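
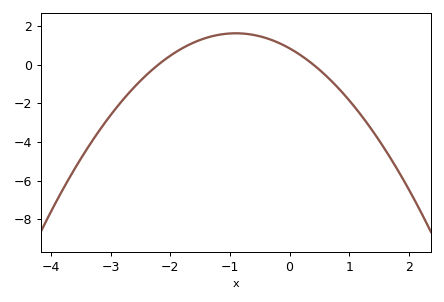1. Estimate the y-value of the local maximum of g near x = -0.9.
1.62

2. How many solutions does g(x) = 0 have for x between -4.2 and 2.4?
2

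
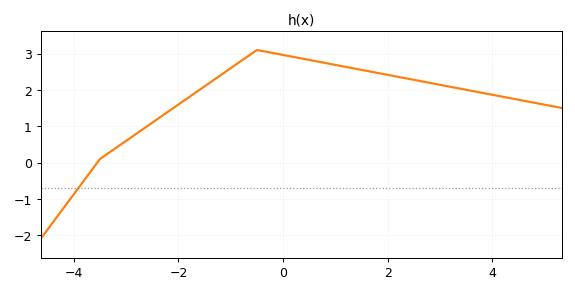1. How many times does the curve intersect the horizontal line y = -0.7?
1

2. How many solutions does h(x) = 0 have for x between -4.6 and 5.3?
1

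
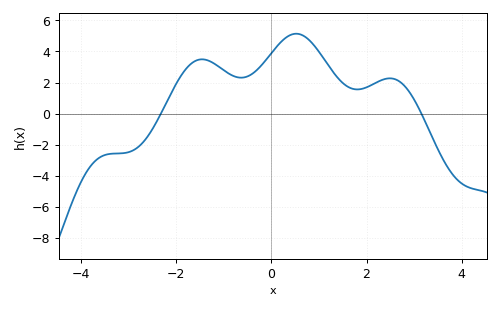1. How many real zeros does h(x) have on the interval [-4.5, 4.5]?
2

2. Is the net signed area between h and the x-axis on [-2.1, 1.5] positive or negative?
positive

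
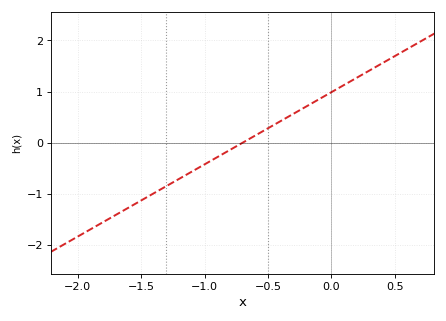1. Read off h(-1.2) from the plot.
-0.7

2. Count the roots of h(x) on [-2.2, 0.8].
1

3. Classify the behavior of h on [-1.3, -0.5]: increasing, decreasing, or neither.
increasing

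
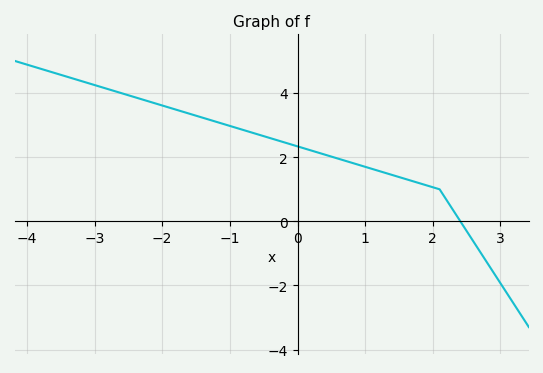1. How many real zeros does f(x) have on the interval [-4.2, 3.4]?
1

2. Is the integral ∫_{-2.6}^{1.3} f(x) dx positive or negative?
positive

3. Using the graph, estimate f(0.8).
1.83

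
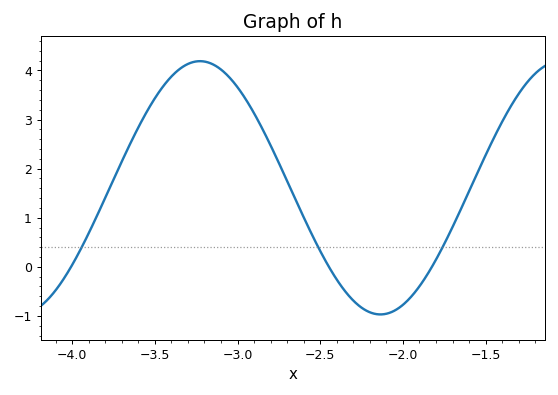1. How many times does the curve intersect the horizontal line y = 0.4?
3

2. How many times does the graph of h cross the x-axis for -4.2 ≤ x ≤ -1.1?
3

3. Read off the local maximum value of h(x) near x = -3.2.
4.2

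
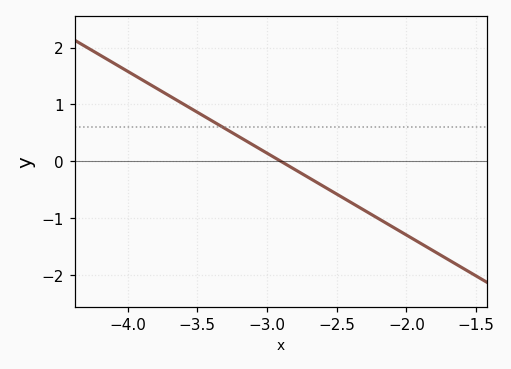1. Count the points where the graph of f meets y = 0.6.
1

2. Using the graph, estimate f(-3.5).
0.864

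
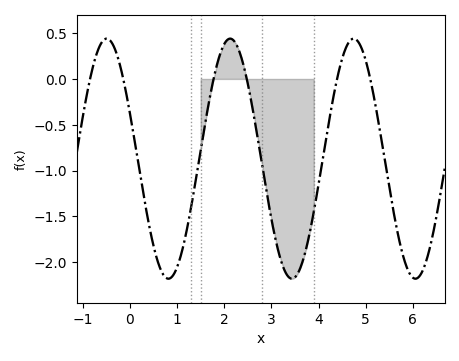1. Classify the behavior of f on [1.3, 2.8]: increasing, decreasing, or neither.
neither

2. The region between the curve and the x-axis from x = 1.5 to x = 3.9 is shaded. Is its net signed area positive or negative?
negative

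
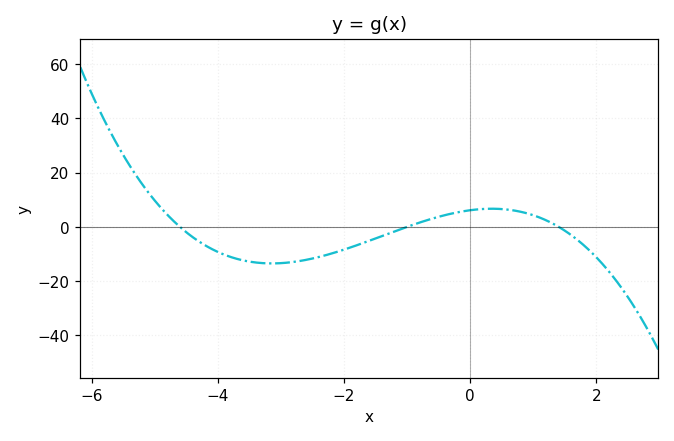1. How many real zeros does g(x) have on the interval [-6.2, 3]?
3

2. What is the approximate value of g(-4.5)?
-2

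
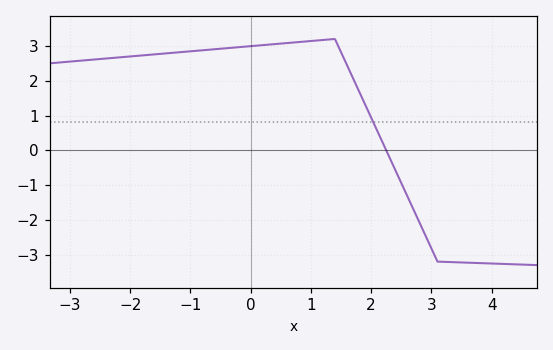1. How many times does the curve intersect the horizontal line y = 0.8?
1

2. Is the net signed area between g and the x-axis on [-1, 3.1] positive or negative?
positive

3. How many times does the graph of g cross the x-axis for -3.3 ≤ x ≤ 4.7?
1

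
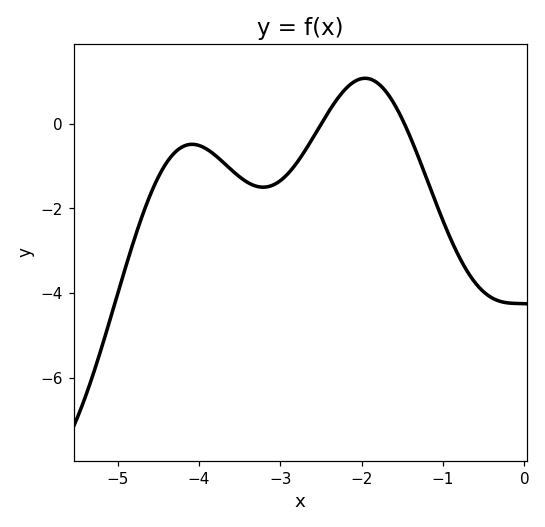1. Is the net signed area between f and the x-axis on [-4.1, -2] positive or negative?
negative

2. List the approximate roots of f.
-2.5, -1.5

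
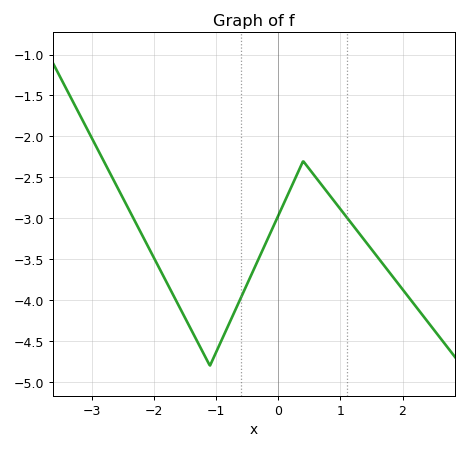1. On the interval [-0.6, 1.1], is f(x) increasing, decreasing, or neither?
neither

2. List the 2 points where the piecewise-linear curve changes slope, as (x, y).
(-1.1, -4.8); (0.4, -2.3)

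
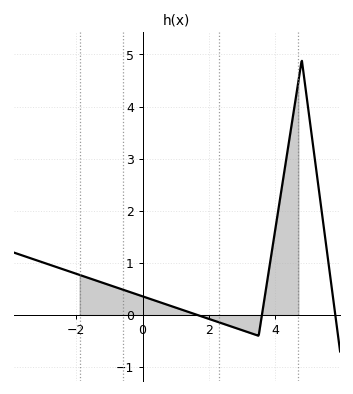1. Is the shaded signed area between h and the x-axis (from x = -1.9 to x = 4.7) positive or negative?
positive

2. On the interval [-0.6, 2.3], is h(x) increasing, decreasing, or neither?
decreasing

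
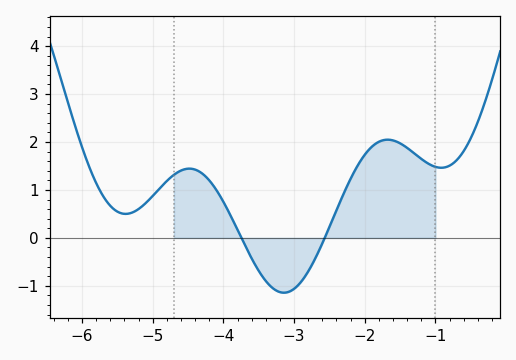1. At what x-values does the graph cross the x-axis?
-3.75, -2.57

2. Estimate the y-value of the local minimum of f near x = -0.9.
1.46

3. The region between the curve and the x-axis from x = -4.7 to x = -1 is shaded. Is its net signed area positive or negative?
positive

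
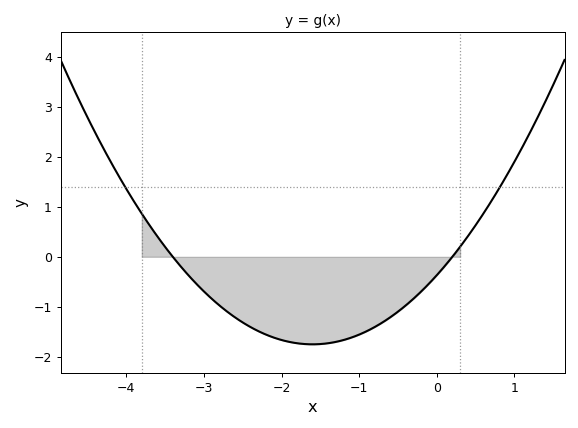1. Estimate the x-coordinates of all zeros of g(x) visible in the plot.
-3.4, 0.2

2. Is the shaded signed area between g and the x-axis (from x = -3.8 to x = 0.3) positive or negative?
negative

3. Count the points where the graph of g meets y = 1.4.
2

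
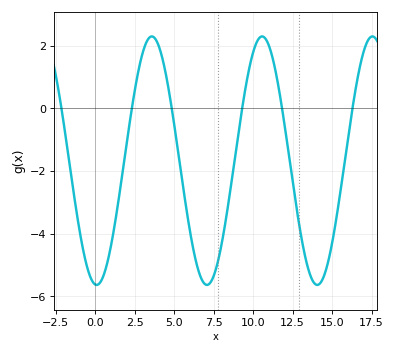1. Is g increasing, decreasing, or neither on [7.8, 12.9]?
neither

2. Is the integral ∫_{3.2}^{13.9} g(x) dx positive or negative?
negative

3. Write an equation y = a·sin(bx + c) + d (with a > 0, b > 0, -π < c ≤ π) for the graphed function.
y = 3.97sin(0.9x - 1.7) - 1.67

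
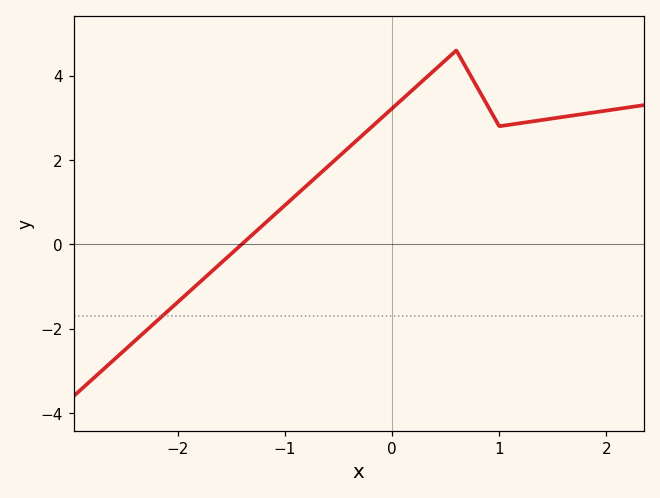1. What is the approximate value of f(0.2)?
3.68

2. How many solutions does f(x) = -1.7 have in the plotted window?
1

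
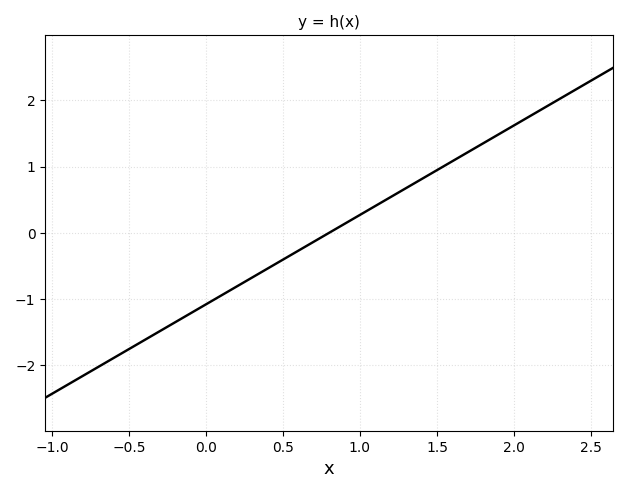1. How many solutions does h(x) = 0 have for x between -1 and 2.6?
1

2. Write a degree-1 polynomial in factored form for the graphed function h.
y = 1.35(x - 0.8)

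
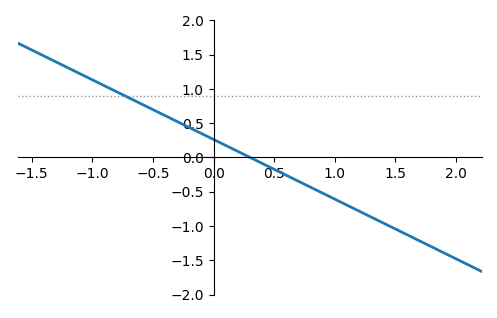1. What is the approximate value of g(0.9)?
-0.522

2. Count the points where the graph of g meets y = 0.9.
1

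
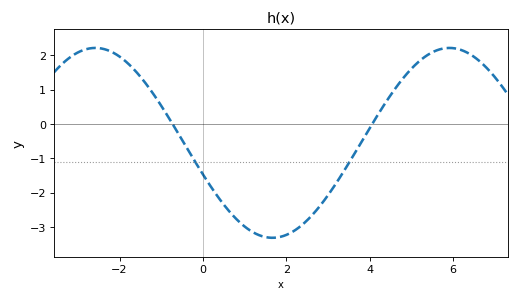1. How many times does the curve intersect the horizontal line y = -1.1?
2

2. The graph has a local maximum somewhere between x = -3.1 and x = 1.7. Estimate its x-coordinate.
-2.58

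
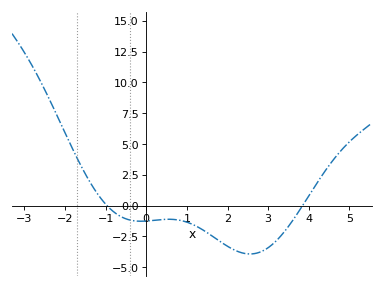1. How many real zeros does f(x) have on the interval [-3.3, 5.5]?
2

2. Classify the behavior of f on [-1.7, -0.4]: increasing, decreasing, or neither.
decreasing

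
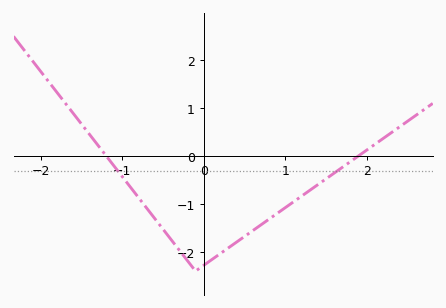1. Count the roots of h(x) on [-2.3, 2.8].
2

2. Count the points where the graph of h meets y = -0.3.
2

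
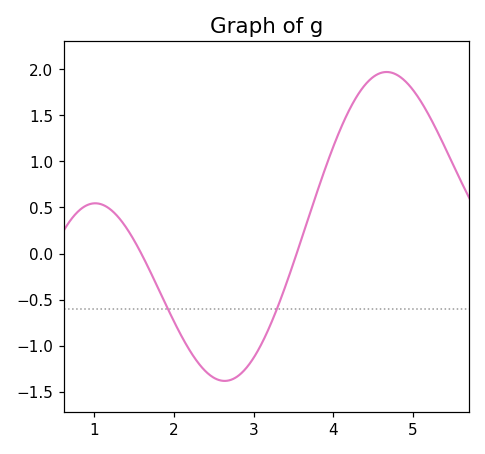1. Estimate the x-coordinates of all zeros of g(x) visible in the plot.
1.6, 3.5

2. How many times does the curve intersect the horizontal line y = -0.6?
2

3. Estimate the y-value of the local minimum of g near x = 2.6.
-1.4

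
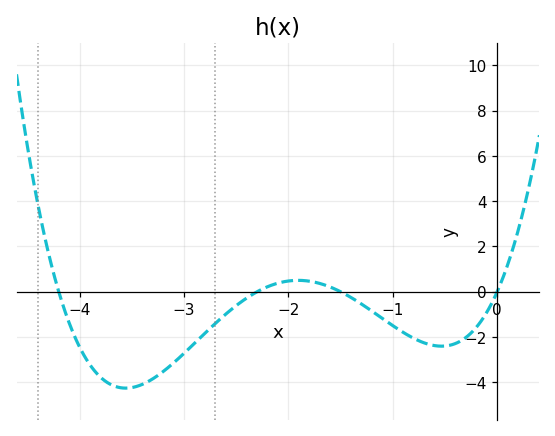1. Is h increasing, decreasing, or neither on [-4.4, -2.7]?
neither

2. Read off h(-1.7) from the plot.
0.367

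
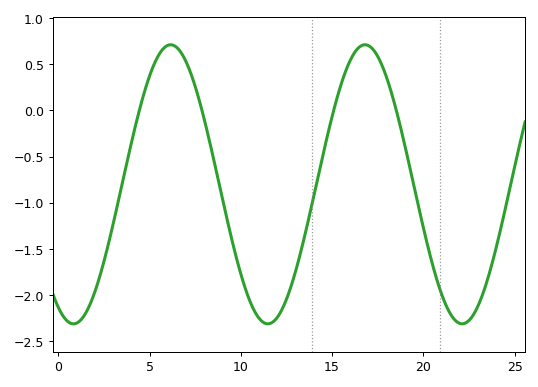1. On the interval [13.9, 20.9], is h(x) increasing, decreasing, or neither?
neither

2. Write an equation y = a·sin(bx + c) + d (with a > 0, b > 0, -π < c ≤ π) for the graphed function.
y = 1.51sin(0.59x - 2.1) - 0.8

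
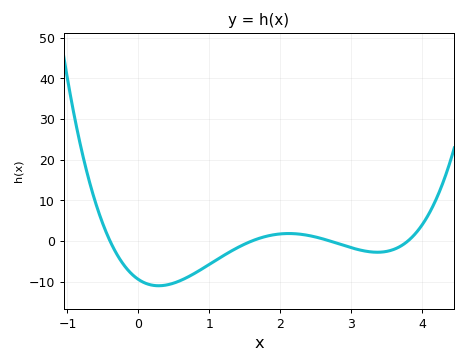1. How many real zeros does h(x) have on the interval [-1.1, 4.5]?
4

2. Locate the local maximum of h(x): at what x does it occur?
2.1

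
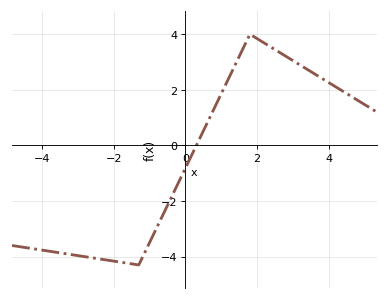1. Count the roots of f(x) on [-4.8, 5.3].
1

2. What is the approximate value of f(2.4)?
3.53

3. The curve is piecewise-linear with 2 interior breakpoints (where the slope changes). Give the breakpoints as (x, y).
(-1.3, -4.3); (1.8, 4)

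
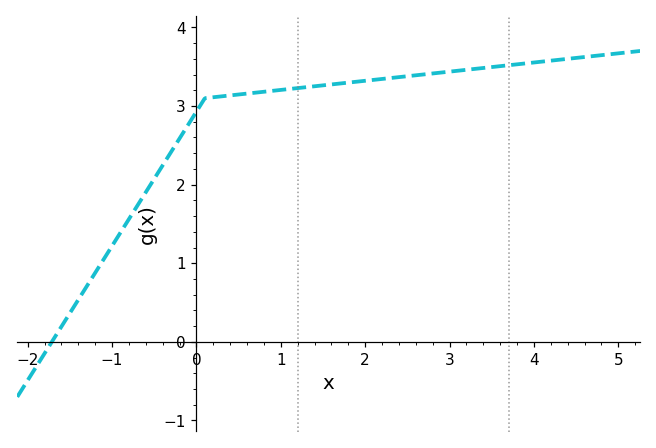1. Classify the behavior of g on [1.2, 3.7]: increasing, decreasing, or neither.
increasing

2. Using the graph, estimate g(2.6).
3.4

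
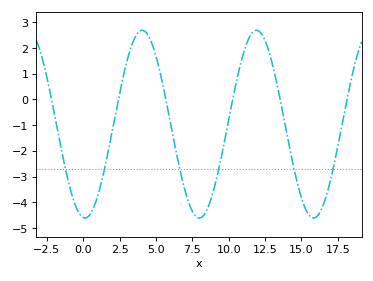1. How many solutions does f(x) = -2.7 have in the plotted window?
6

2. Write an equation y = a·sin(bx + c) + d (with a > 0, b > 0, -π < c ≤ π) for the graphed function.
y = 3.65sin(0.8x - 1.67) - 0.96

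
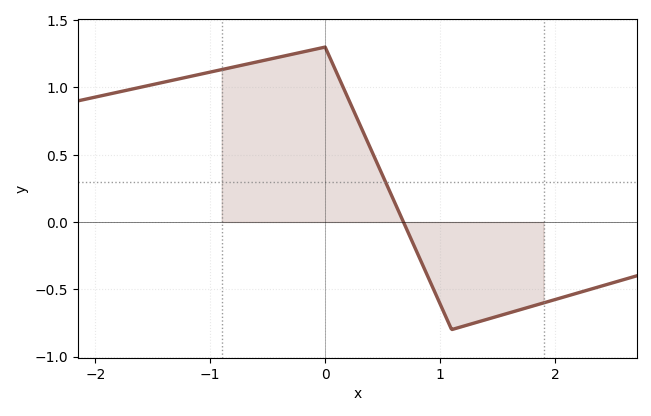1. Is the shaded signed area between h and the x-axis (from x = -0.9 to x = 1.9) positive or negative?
positive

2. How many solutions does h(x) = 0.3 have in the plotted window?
1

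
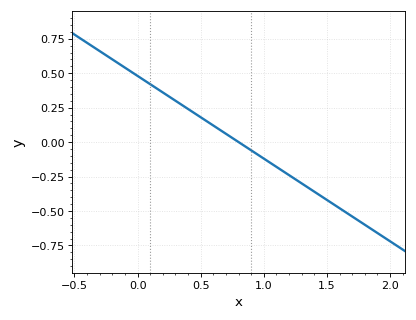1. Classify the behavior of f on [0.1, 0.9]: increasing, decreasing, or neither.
decreasing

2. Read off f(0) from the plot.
0.48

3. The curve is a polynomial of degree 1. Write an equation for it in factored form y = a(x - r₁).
y = -0.6(x - 0.8)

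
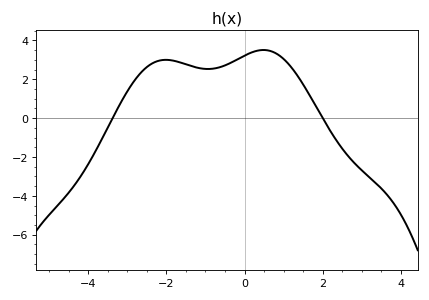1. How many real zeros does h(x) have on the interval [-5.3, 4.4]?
2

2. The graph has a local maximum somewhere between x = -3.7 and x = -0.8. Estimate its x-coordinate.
-2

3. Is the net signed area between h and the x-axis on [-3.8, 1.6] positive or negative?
positive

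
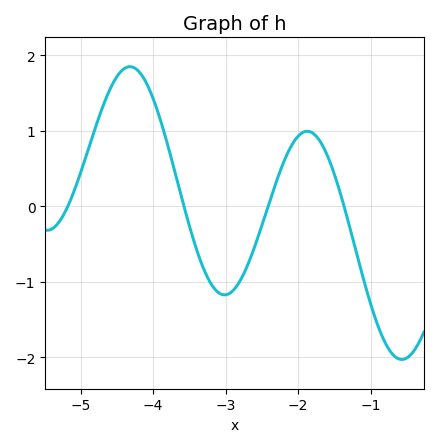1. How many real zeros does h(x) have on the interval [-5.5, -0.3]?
4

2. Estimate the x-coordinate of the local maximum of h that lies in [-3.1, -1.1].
-1.87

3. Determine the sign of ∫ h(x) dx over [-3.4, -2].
negative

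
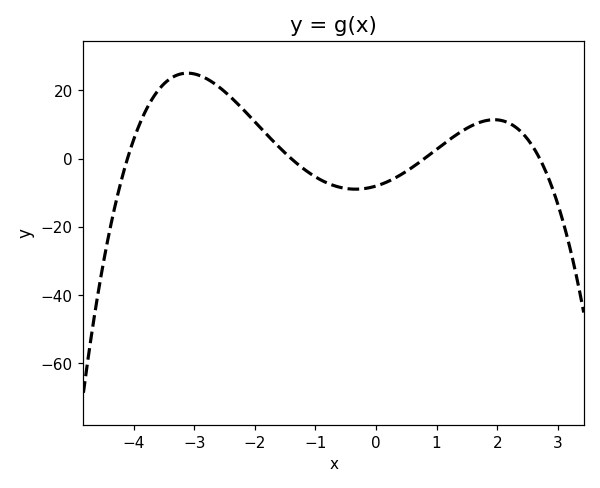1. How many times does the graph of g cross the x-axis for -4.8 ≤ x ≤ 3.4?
4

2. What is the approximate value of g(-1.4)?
0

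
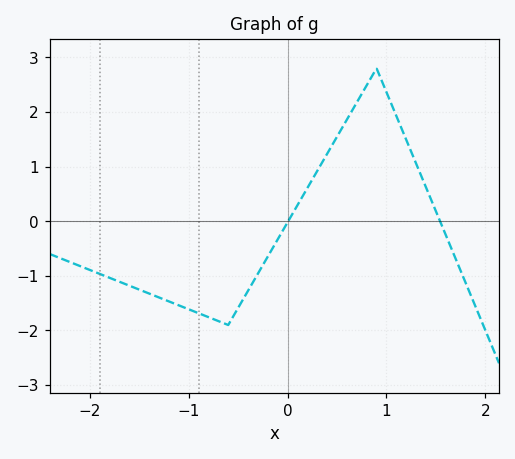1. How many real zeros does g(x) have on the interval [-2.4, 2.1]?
2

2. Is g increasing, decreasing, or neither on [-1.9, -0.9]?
decreasing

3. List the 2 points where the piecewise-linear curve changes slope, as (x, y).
(-0.6, -1.9); (0.9, 2.8)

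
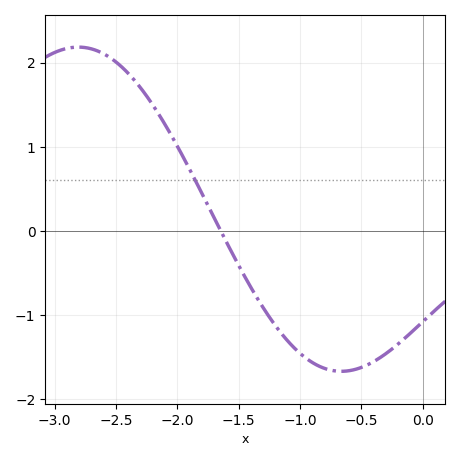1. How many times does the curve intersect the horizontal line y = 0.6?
1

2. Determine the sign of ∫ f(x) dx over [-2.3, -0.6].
negative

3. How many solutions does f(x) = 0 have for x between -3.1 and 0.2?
1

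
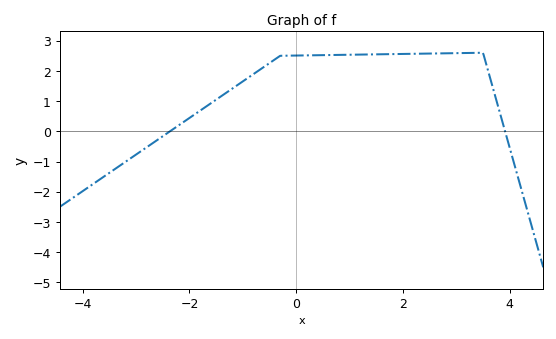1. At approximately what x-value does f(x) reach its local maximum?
3.5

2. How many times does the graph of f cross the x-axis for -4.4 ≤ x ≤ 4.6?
2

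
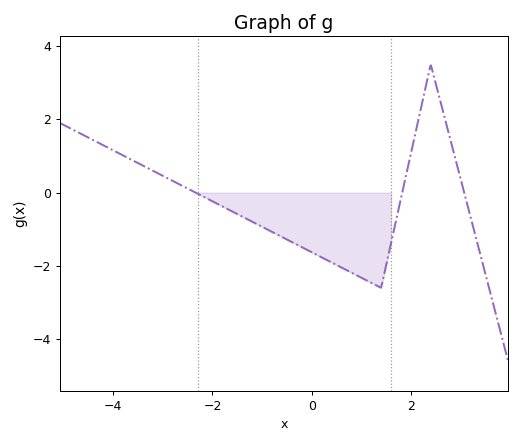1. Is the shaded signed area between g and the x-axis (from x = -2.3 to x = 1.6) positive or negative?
negative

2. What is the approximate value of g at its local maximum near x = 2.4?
3.49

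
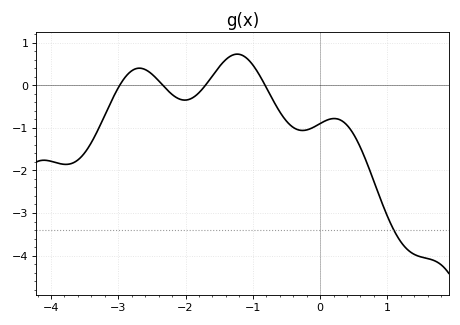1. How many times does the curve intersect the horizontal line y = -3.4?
1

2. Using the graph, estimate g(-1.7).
0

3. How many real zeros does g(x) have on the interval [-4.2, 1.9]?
4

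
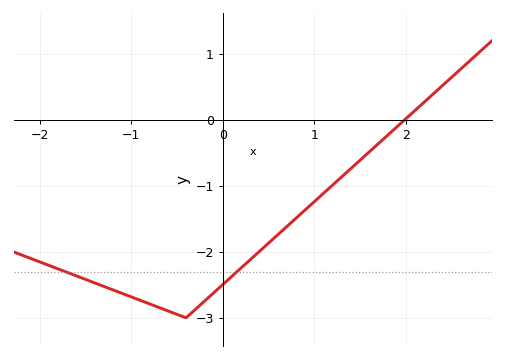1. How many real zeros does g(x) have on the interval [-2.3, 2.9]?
1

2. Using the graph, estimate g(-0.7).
-2.84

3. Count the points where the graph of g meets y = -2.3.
2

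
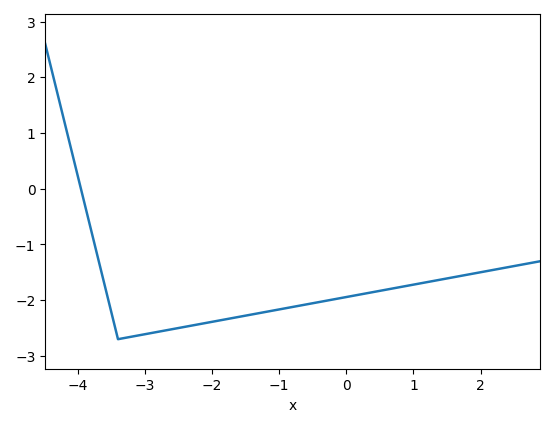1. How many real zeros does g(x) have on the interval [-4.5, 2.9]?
1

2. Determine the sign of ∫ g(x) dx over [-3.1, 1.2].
negative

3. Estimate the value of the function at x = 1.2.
-1.7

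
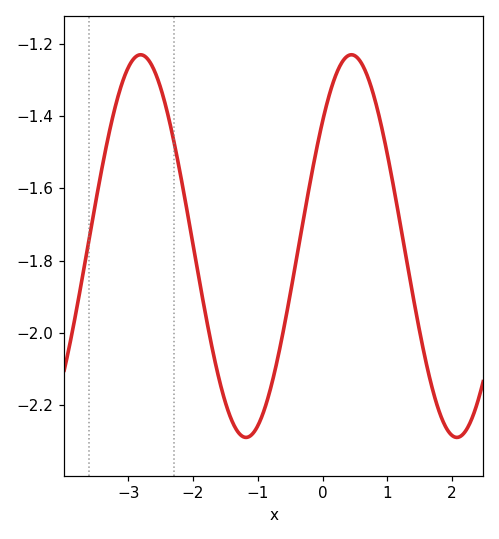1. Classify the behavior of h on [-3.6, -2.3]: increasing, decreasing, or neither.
neither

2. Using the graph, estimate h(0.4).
-1.24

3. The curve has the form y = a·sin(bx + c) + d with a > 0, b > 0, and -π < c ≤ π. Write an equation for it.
y = 0.53sin(1.9x + 0.71) - 1.76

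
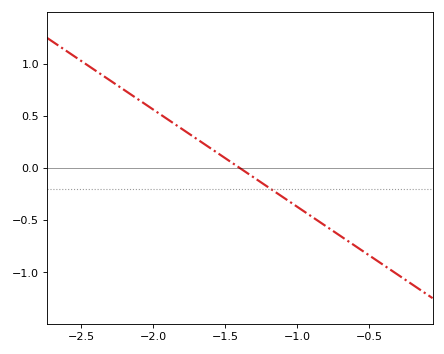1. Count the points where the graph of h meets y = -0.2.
1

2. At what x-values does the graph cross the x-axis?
-1.4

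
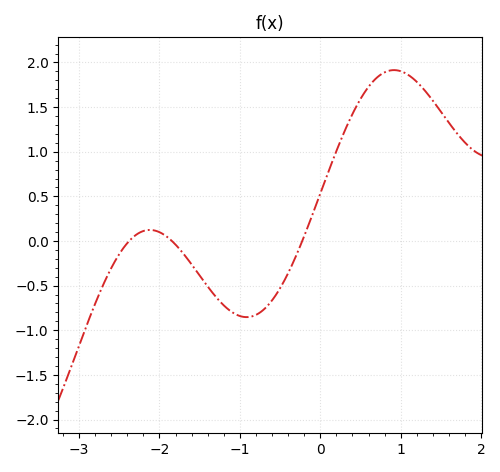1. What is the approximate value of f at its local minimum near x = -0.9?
-0.85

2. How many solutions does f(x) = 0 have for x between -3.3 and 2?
3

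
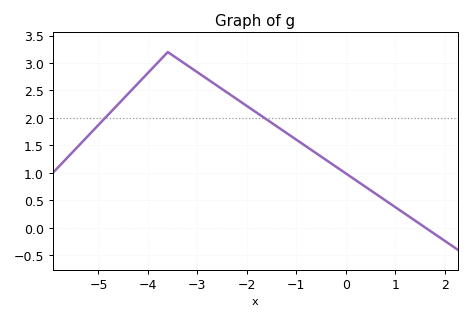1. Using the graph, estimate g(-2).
2.2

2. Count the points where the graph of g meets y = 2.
2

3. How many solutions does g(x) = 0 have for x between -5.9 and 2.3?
1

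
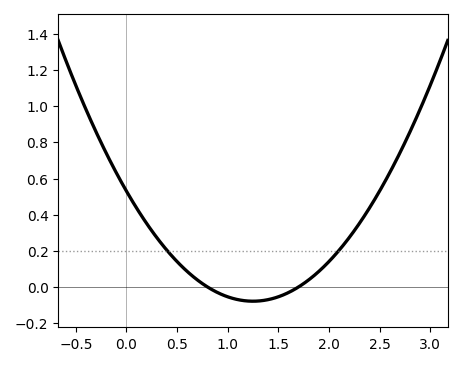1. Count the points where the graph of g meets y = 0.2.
2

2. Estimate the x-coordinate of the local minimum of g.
1.25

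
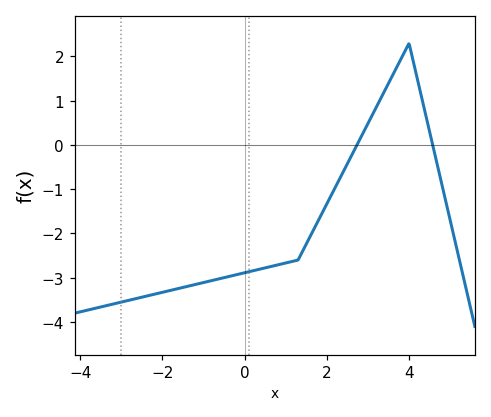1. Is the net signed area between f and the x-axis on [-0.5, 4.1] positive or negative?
negative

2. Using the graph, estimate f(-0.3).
-3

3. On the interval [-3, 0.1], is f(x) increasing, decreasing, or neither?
increasing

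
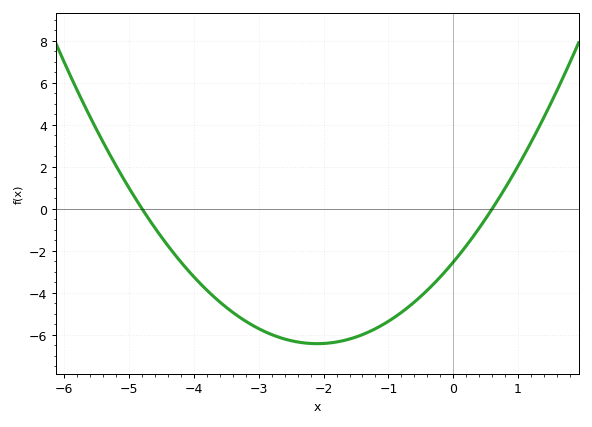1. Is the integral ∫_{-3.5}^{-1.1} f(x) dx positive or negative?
negative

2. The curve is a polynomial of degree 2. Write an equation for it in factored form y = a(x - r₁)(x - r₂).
y = 0.88(x + 4.8)(x - 0.6)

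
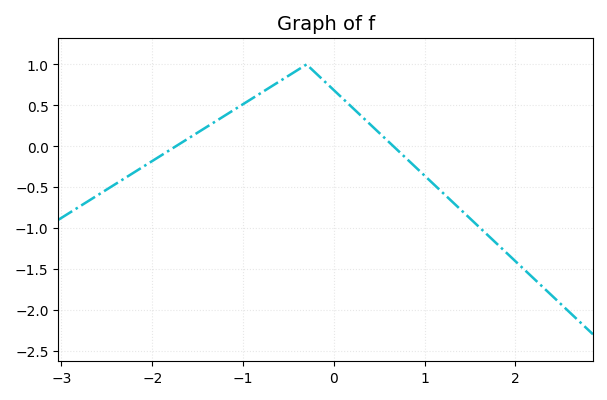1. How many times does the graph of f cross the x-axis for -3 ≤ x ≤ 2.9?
2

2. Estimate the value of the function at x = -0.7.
0.722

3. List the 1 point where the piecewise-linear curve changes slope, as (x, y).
(-0.3, 1)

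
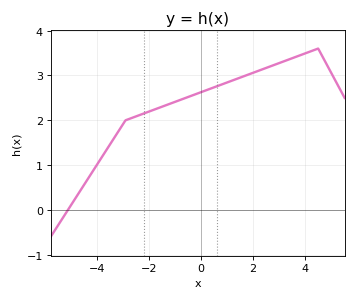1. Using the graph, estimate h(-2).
2.19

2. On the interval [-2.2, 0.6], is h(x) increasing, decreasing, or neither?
increasing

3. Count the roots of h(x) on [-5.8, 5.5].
1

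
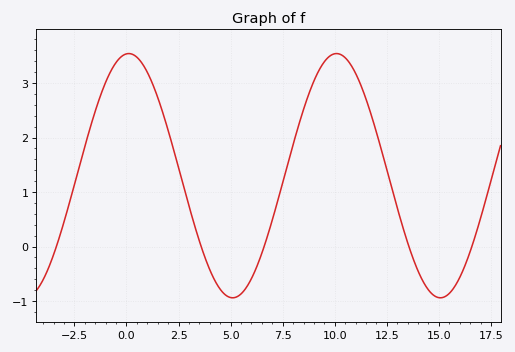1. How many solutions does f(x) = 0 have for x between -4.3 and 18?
5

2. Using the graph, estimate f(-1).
3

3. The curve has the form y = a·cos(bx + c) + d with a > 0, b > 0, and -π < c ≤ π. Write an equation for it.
y = 2.24cos(0.63x - 0.07) + 1.3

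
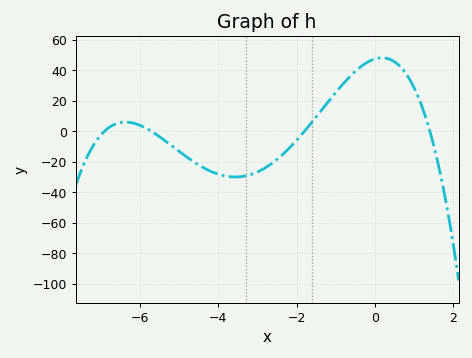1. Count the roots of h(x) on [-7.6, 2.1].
4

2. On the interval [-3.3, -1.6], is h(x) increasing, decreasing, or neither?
increasing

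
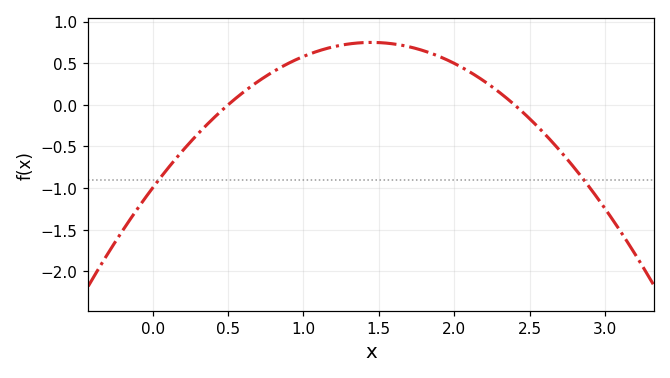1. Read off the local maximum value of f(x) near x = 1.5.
0.75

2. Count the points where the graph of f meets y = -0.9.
2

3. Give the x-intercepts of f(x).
0.5, 2.4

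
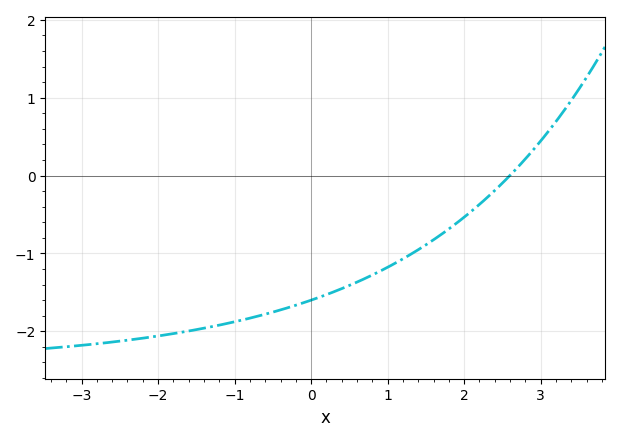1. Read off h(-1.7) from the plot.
-2.01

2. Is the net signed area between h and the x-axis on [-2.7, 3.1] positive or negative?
negative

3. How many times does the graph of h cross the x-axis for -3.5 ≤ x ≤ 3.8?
1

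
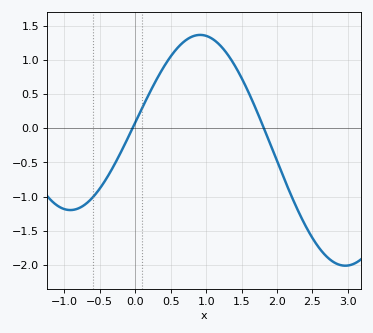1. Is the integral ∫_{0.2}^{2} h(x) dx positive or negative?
positive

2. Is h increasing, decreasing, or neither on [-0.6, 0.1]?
increasing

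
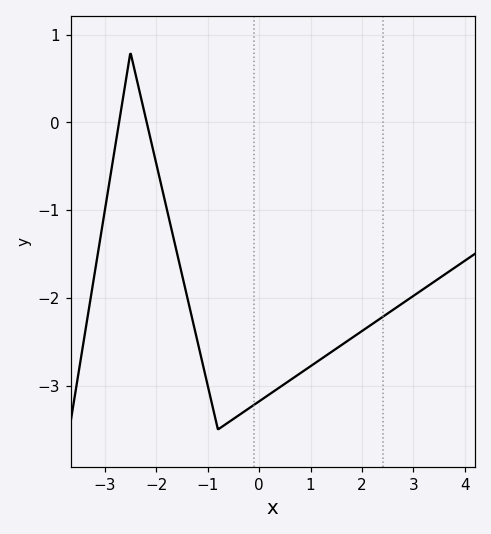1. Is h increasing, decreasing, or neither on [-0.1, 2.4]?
increasing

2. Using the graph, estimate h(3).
-2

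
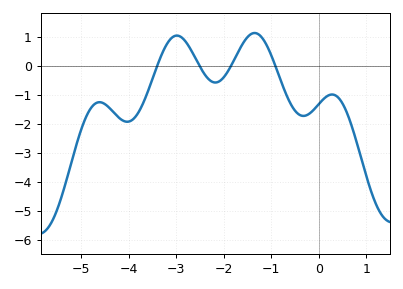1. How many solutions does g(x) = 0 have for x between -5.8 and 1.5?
4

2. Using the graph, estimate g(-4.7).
-1.31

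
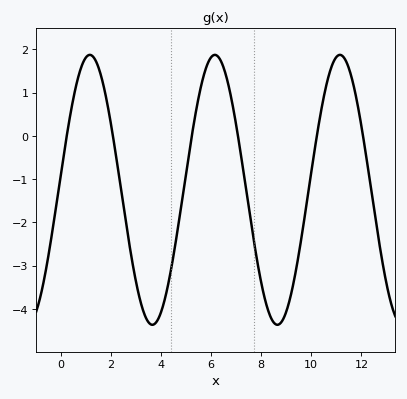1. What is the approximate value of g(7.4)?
-1.25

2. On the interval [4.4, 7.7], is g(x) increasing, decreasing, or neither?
neither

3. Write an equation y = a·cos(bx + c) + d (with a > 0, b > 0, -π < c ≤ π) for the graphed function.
y = 3.12cos(1.26x - 1.47) - 1.25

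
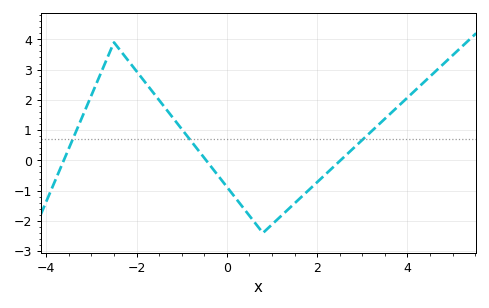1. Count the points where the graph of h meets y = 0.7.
3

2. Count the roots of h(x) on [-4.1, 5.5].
3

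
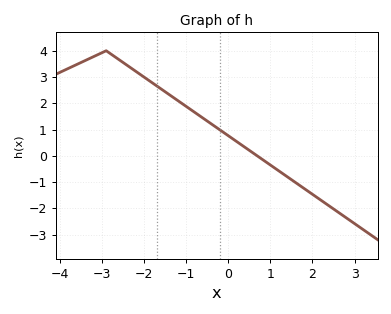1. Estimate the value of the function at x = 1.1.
-0.5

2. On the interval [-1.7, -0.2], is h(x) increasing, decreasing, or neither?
decreasing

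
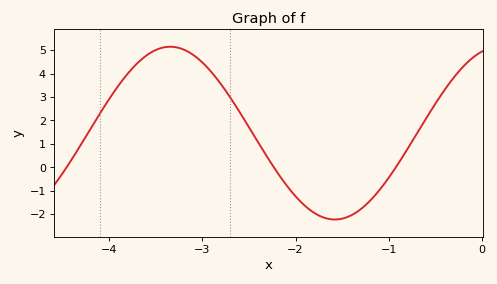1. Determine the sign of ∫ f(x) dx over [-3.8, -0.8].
positive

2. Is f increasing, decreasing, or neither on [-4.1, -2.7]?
neither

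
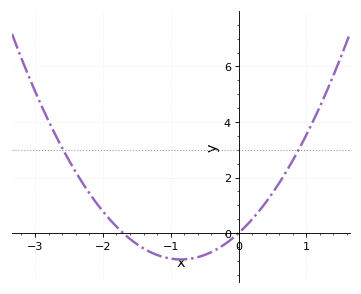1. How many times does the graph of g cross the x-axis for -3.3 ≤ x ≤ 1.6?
2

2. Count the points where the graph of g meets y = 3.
2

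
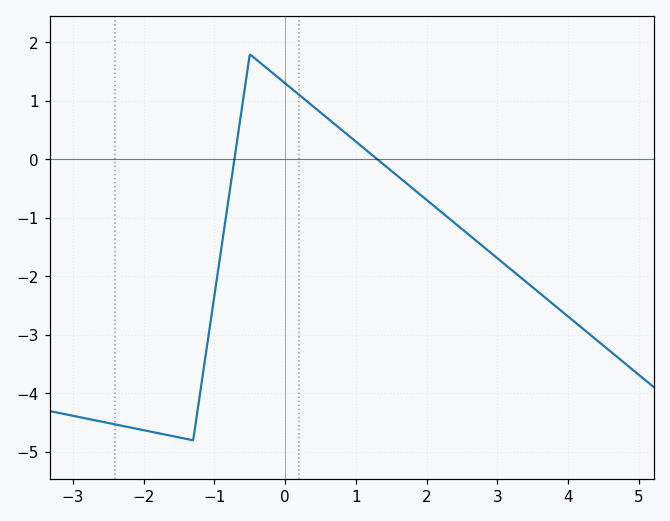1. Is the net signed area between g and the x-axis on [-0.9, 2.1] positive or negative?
positive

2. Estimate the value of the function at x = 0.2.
1.1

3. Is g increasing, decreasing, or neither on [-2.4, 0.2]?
neither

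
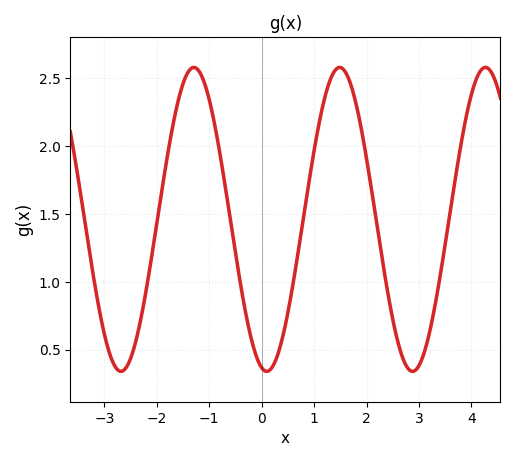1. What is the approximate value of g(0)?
0.35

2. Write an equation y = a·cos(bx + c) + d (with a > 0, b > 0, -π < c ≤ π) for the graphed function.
y = 1.12cos(2.3x + 2.9) + 1.46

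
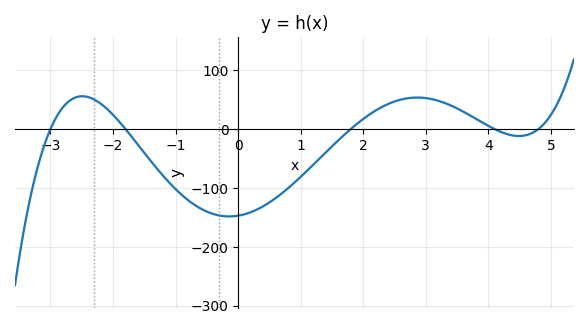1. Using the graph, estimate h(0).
-150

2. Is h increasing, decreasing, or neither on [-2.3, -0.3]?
decreasing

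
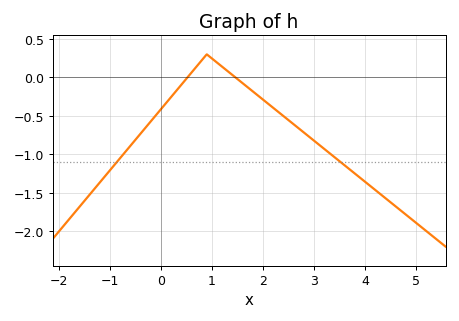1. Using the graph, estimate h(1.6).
-0.05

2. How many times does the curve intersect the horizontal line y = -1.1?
2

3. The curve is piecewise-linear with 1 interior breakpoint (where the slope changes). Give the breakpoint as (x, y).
(0.9, 0.3)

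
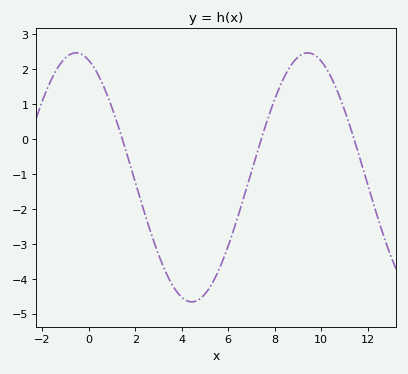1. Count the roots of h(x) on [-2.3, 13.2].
3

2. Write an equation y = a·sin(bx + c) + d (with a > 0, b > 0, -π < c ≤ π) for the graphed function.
y = 3.56sin(0.63x + 1.92) - 1.1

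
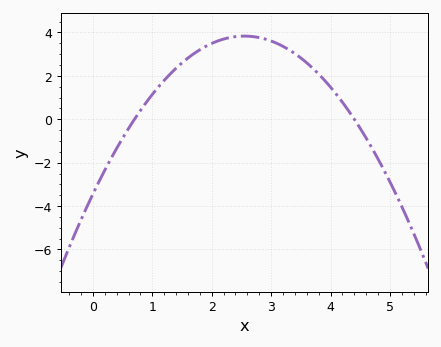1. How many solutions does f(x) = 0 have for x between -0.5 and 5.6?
2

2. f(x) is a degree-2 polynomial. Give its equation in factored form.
y = -1.12(x - 0.7)(x - 4.4)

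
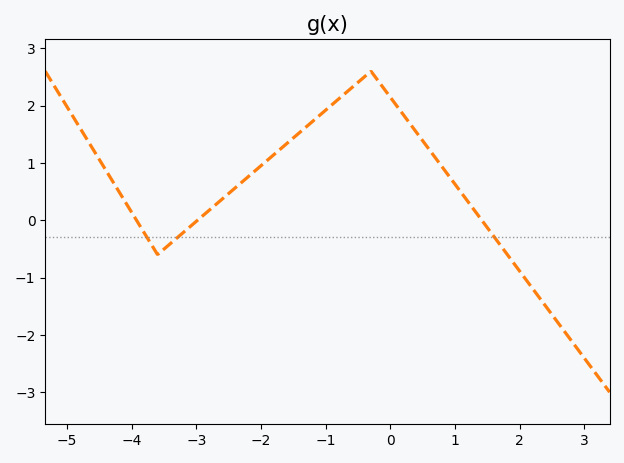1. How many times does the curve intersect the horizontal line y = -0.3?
3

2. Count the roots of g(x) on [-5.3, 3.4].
3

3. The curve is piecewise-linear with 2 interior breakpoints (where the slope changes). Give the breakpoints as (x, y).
(-3.6, -0.6); (-0.3, 2.6)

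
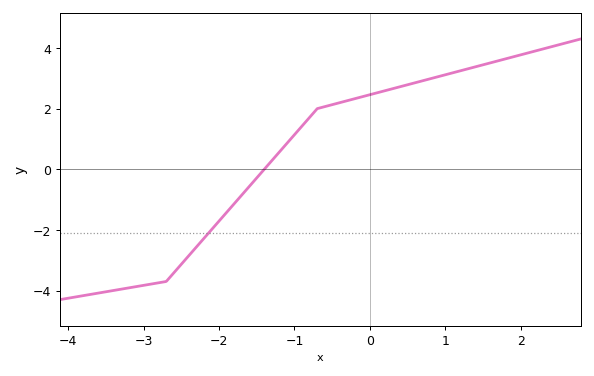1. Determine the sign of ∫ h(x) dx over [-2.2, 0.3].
positive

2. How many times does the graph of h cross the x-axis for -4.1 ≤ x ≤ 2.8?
1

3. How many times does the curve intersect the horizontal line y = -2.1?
1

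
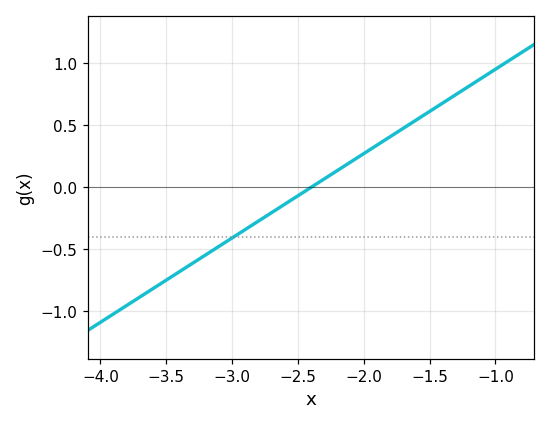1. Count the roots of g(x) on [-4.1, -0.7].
1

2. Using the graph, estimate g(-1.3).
0.75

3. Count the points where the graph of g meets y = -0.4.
1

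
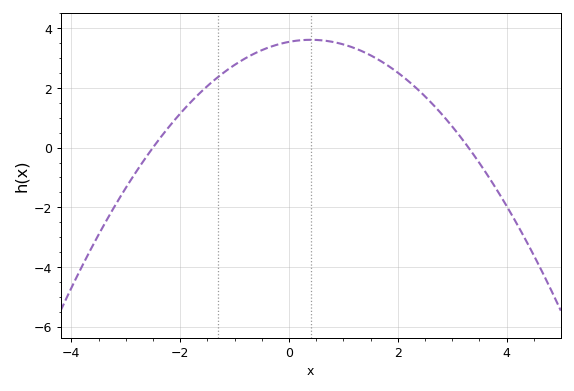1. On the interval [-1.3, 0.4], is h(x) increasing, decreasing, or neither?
increasing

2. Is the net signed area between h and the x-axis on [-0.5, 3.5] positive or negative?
positive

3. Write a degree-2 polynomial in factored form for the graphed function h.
y = -0.43(x + 2.5)(x - 3.3)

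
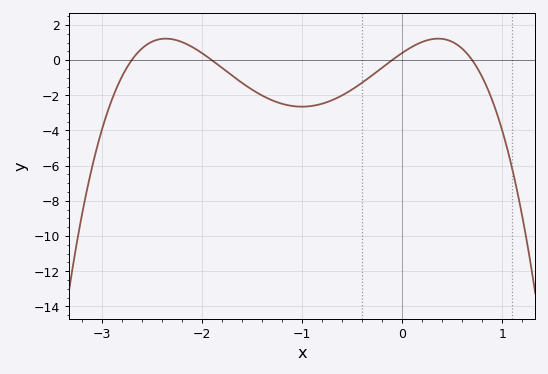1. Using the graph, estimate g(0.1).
0.759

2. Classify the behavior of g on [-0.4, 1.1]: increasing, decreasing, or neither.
neither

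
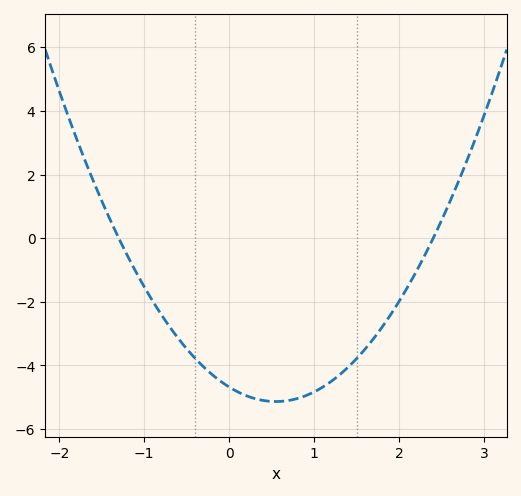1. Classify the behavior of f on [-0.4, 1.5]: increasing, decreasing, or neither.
neither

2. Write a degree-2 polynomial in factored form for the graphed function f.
y = 1.5(x + 1.3)(x - 2.4)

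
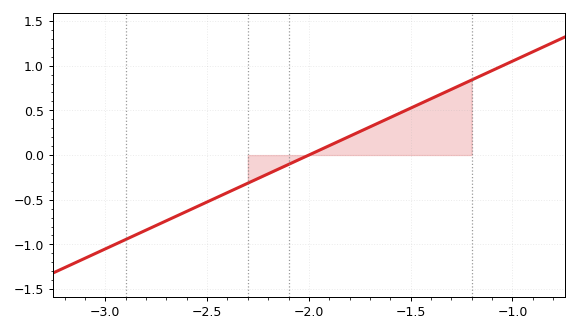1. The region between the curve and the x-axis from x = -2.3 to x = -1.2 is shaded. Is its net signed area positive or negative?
positive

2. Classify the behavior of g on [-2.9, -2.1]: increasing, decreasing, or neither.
increasing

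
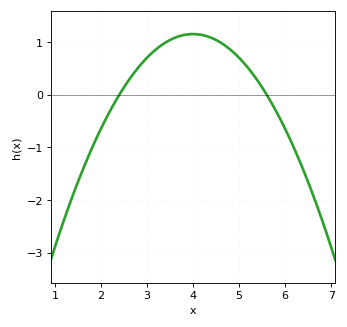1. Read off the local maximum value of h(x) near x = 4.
1.15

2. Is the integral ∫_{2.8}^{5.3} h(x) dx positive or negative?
positive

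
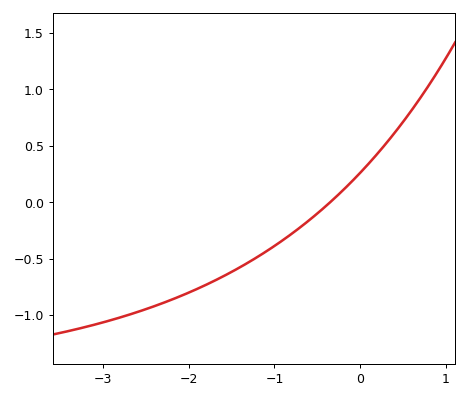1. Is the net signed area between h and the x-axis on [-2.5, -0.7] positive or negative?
negative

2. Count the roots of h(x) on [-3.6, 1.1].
1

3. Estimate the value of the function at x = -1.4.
-0.6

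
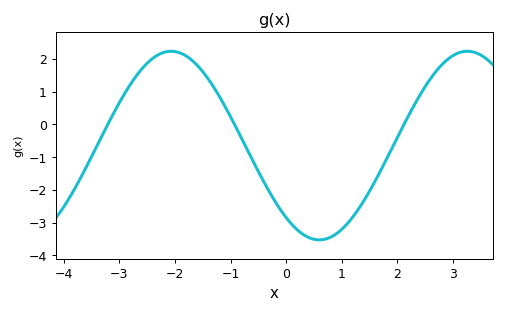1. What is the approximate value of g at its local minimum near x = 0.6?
-3.53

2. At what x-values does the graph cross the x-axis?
-3.21, -0.931, 2.12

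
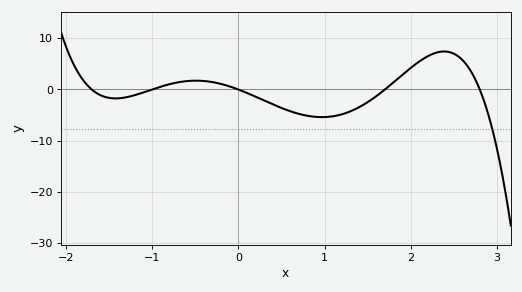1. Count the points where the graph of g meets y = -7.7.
1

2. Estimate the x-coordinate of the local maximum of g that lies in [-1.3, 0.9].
-0.491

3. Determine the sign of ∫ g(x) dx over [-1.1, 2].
negative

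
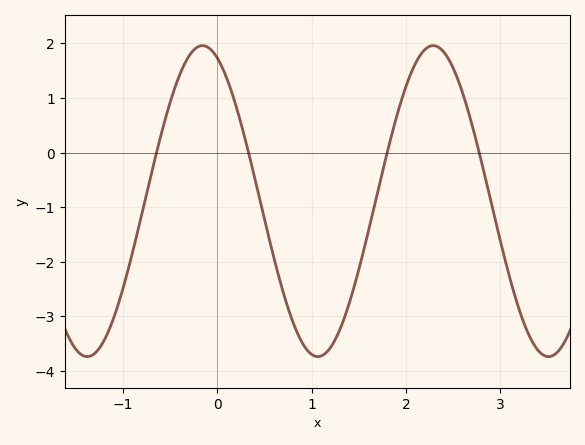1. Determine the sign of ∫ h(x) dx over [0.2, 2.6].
negative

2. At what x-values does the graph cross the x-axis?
-0.6, 0.3, 1.8, 2.8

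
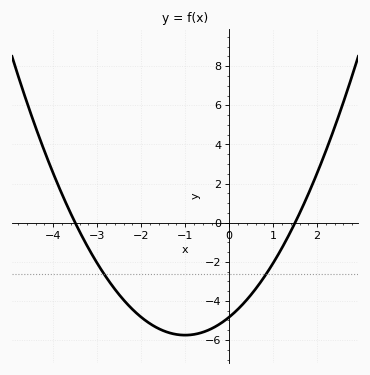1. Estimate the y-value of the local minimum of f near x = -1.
-5.75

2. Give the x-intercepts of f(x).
-3.5, 1.5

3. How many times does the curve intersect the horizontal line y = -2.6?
2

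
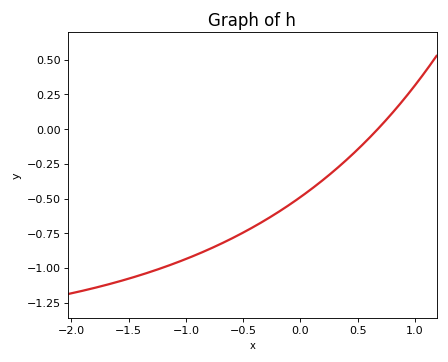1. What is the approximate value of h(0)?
-0.48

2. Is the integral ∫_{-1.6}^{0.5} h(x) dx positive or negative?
negative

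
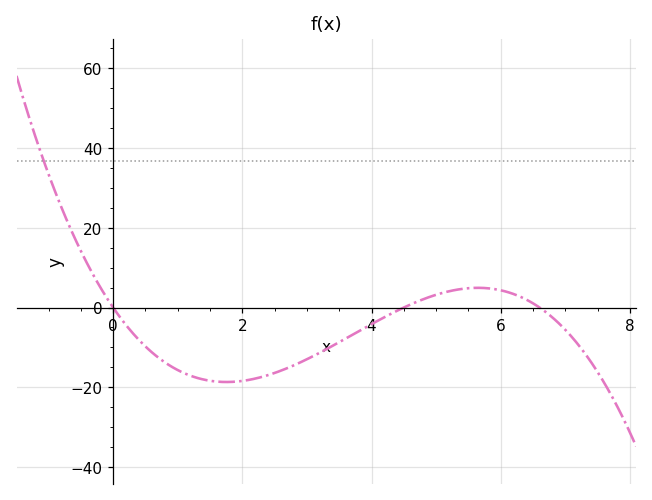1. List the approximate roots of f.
0, 4.5, 6.6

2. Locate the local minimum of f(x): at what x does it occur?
1.75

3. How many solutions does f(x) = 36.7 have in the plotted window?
1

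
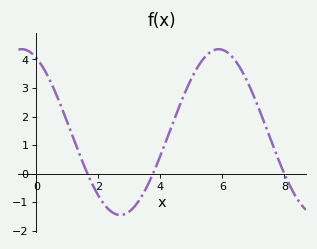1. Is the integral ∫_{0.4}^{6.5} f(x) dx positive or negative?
positive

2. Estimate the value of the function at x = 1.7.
-0.1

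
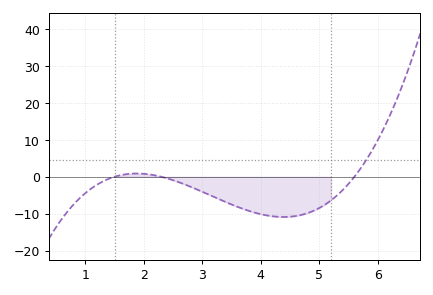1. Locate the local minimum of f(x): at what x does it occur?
4.4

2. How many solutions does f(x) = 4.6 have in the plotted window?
1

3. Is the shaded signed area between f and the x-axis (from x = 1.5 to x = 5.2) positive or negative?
negative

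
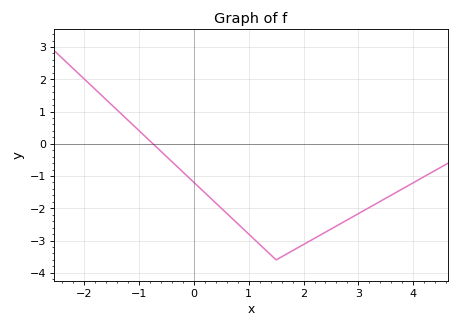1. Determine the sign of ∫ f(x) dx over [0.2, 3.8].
negative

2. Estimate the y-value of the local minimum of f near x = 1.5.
-3.6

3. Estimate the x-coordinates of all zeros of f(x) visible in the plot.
-0.7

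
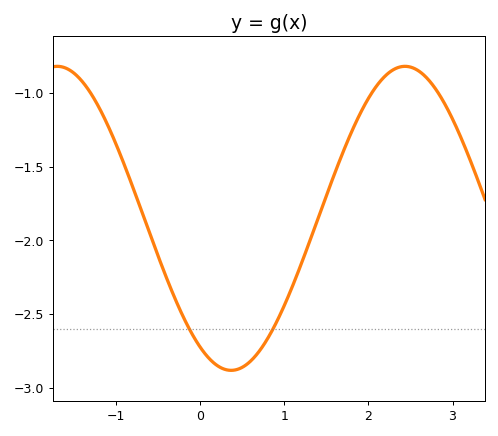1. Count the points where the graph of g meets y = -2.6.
2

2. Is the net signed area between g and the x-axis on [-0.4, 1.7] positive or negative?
negative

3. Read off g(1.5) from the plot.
-1.7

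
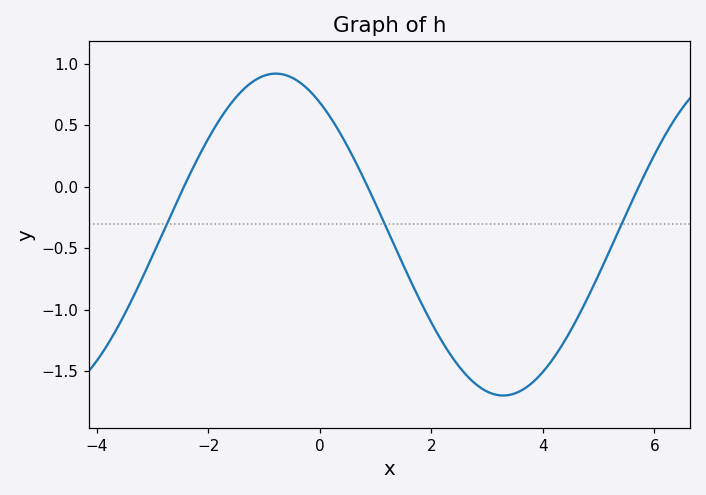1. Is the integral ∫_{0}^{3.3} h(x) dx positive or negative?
negative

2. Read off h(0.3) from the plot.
0.5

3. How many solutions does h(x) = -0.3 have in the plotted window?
3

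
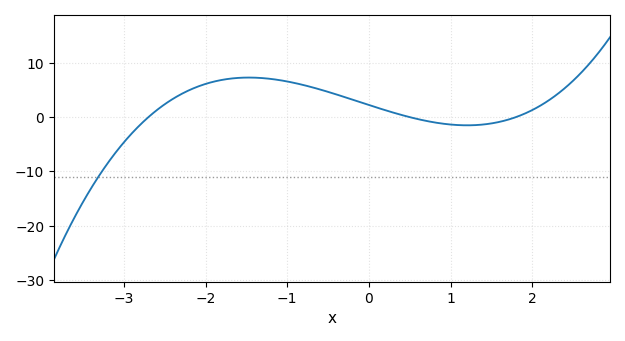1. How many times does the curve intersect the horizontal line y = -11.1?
1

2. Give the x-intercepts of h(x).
-2.7, 0.5, 1.8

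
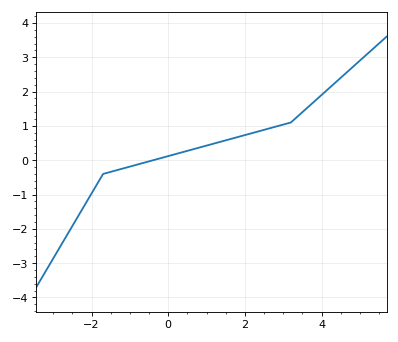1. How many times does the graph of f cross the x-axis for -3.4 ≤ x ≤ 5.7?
1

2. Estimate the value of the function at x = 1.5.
0.6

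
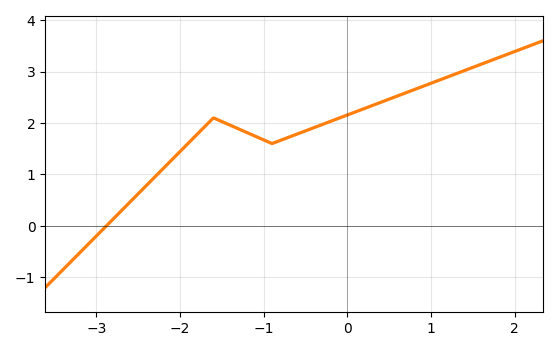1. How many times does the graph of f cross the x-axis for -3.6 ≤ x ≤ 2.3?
1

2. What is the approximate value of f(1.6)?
3.1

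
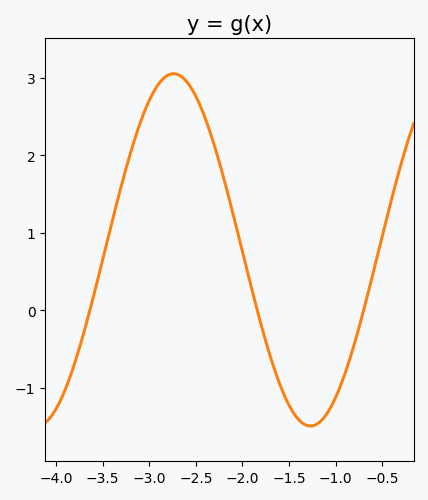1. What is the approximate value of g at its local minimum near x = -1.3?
-1.5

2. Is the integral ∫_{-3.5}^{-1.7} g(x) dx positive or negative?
positive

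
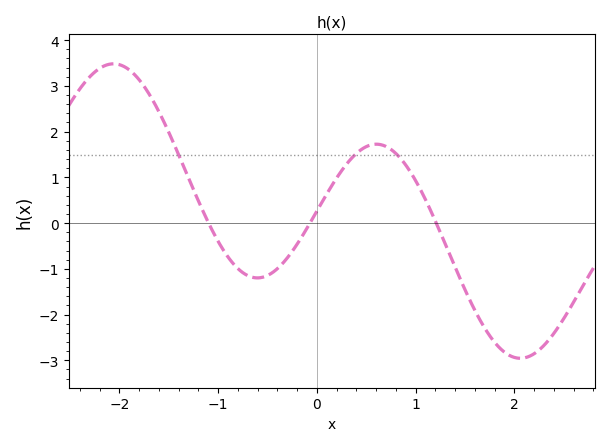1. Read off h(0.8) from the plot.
1.52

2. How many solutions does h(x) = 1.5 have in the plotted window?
3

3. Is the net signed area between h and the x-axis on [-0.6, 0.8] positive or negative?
positive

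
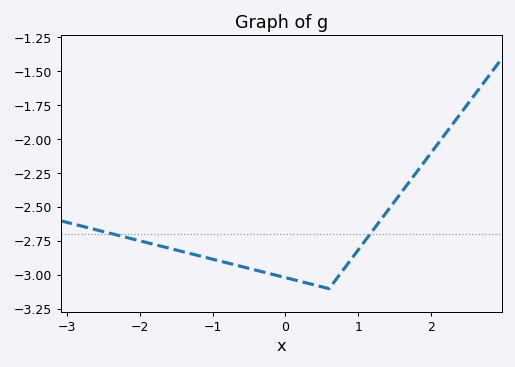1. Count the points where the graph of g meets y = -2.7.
2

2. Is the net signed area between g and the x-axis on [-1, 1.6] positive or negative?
negative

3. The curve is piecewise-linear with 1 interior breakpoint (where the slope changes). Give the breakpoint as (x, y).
(0.6, -3.1)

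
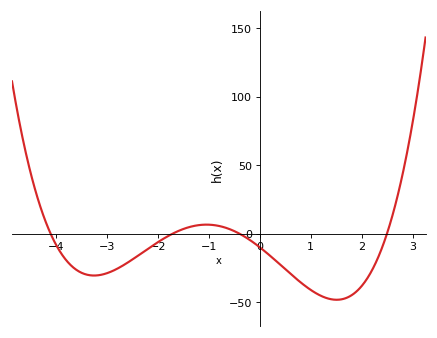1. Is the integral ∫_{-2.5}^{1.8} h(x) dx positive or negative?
negative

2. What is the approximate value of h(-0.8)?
5.57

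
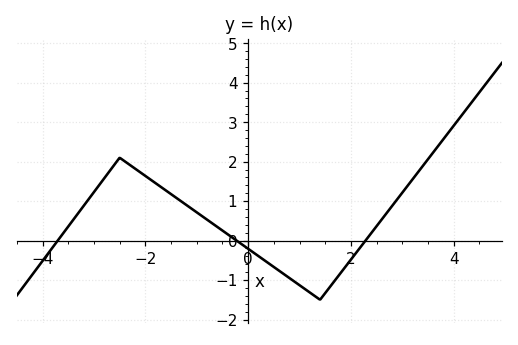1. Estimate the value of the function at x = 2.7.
0.705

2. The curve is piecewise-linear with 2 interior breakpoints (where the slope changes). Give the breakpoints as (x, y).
(-2.5, 2.1); (1.4, -1.5)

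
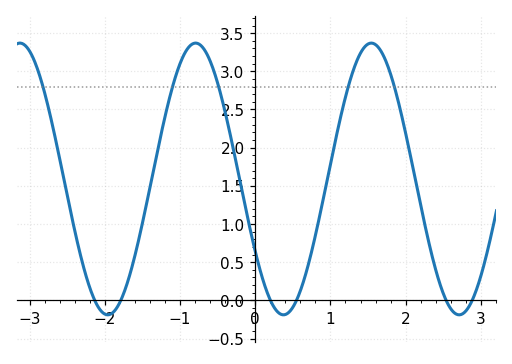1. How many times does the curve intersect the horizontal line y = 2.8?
5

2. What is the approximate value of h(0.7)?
0.446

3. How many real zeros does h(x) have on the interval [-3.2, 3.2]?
6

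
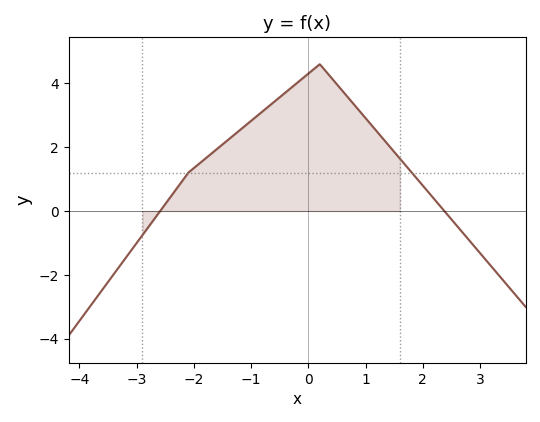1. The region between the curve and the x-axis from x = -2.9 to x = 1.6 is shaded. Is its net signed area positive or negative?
positive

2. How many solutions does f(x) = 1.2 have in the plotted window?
2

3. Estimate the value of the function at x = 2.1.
0.586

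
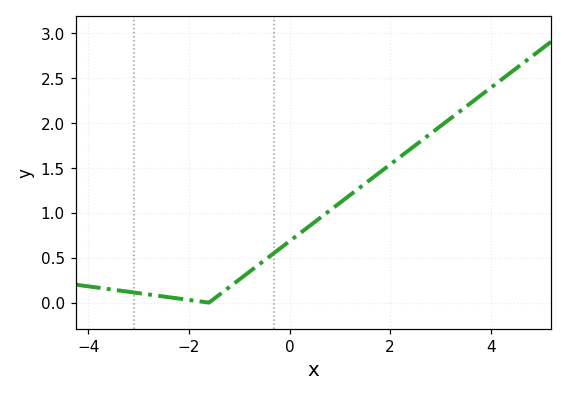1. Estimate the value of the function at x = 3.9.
2.35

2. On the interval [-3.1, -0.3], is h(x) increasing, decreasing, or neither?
neither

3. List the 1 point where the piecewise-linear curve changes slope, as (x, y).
(-1.6, 0)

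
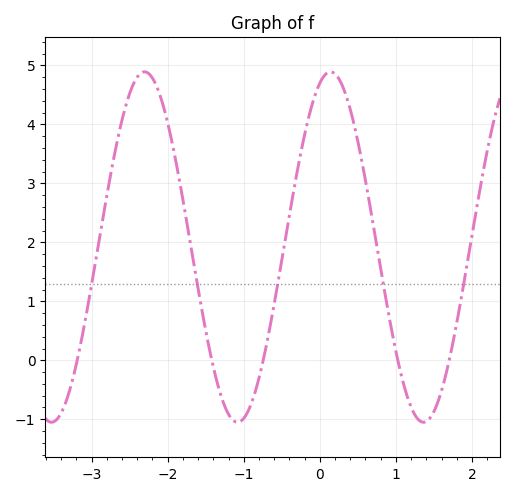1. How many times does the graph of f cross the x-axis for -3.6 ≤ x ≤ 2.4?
5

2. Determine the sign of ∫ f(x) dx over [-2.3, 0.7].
positive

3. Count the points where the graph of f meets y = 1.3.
5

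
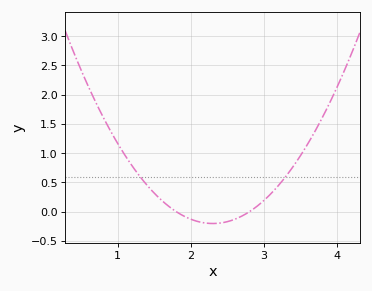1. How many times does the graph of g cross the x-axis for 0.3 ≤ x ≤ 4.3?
2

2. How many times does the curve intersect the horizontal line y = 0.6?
2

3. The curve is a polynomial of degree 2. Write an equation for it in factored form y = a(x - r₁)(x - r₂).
y = 0.81(x - 1.8)(x - 2.8)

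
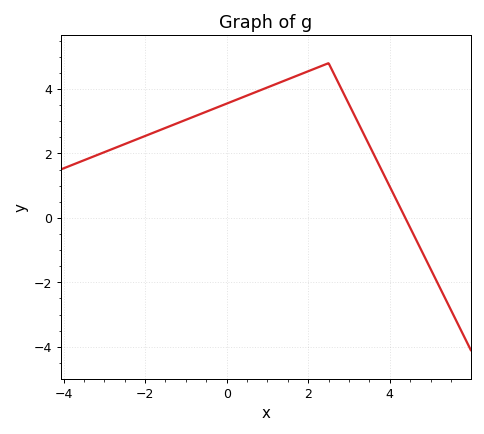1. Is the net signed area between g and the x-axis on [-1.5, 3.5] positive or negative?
positive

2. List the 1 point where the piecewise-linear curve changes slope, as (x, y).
(2.5, 4.8)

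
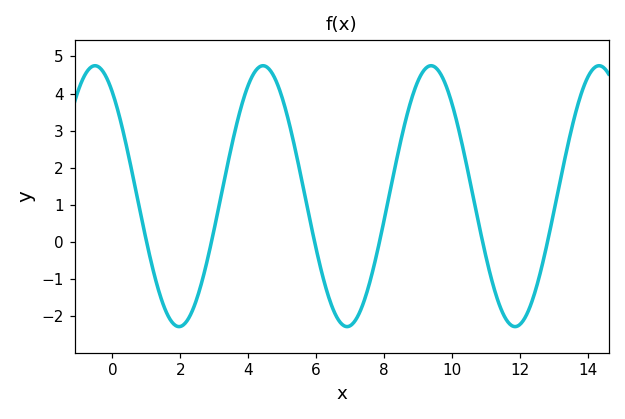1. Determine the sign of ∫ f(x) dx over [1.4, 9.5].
positive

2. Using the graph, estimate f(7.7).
-0.7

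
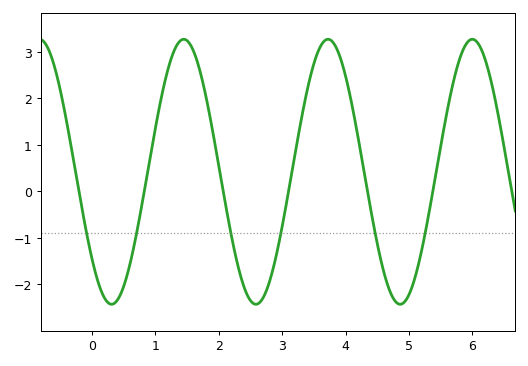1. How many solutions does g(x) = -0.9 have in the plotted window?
6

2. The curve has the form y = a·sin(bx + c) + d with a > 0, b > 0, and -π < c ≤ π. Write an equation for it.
y = 2.85sin(2.76x - 2.42) + 0.42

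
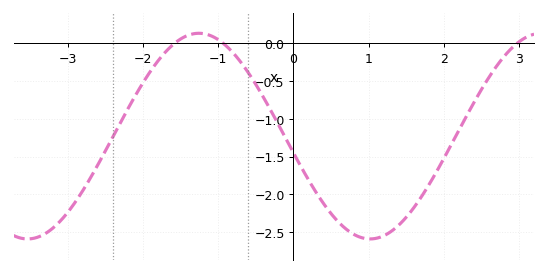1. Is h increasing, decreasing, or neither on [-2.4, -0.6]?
neither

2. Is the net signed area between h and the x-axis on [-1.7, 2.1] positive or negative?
negative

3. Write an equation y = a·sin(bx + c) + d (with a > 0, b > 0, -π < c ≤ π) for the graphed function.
y = 1.36sin(1.38x - 2.98) - 1.23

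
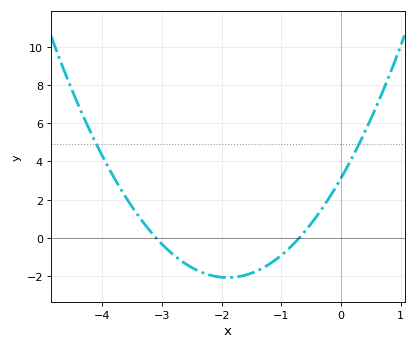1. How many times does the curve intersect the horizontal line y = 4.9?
2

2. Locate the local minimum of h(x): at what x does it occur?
-1.9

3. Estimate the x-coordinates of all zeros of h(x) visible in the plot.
-3.1, -0.7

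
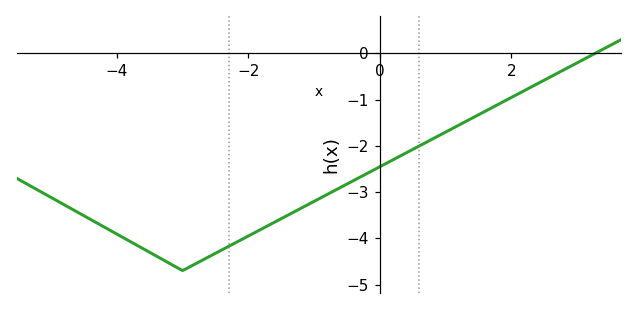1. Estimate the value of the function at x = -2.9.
-4.6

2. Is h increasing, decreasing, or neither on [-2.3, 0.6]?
increasing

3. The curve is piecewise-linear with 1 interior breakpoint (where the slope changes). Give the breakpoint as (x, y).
(-3, -4.7)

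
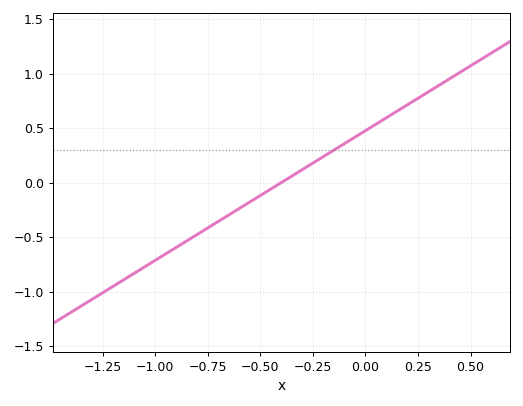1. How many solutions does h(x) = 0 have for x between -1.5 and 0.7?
1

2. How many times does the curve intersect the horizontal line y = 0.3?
1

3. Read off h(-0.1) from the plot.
0.357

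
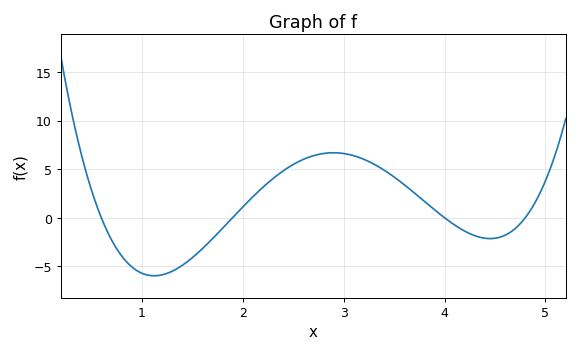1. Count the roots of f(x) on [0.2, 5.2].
4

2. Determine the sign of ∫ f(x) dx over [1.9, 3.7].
positive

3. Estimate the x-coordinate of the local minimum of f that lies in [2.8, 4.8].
4.5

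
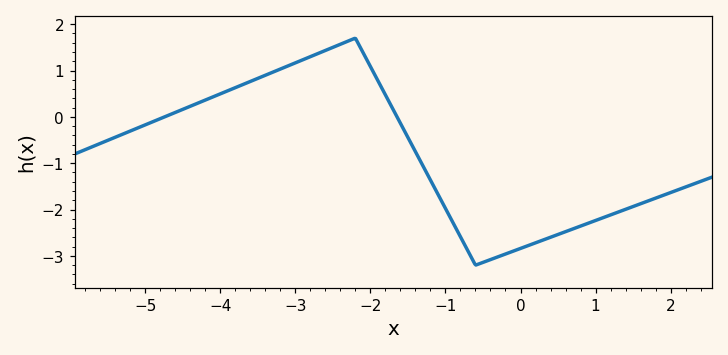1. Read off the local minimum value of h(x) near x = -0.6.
-3.2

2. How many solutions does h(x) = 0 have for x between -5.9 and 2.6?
2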